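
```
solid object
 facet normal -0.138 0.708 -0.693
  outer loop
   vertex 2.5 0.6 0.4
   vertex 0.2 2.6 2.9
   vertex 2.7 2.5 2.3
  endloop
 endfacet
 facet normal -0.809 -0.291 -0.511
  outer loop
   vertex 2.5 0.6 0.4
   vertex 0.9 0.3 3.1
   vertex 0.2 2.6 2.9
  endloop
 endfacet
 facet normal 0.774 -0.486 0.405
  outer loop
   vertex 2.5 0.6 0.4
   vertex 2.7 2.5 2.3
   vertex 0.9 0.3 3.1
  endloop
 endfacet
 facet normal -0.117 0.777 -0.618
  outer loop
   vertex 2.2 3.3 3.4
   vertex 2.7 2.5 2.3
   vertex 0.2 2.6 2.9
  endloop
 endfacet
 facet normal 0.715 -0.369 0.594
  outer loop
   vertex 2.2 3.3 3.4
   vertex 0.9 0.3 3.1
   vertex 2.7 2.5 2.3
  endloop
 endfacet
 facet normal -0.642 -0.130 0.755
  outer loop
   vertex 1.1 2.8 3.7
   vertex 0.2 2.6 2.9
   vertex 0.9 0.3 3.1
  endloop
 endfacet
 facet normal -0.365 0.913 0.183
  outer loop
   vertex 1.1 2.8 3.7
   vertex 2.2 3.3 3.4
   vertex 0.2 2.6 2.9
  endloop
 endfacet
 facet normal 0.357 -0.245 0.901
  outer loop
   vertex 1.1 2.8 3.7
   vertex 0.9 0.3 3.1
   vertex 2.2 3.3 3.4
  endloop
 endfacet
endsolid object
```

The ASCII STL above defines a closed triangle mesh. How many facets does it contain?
8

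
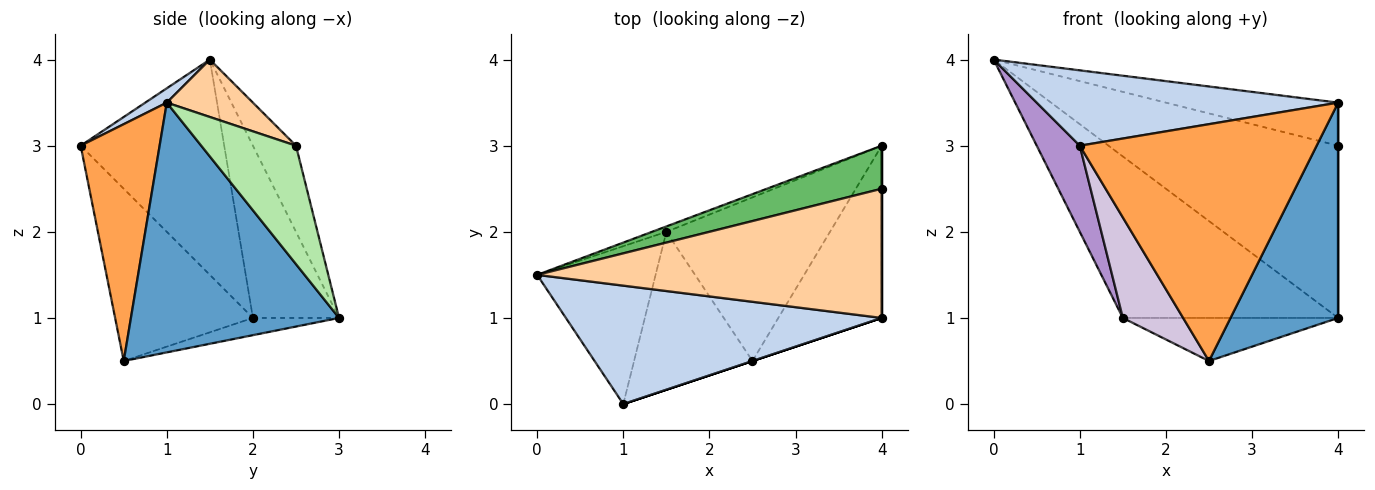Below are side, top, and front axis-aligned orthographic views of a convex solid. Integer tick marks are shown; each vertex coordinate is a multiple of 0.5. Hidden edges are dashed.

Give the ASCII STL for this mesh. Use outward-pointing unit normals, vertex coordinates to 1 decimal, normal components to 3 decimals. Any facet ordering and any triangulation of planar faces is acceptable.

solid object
 facet normal 0.834 -0.431 -0.345
  outer loop
   vertex 2.5 0.5 0.5
   vertex 4.0 3.0 1.0
   vertex 4.0 1.0 3.5
  endloop
 endfacet
 facet normal 0.038 -0.536 0.843
  outer loop
   vertex 1.0 0.0 3.0
   vertex 4.0 1.0 3.5
   vertex 0.0 1.5 4.0
  endloop
 endfacet
 facet normal 0.316 -0.949 0.000
  outer loop
   vertex 1.0 0.0 3.0
   vertex 2.5 0.5 0.5
   vertex 4.0 1.0 3.5
  endloop
 endfacet
 facet normal 0.156 0.312 0.937
  outer loop
   vertex 4.0 2.5 3.0
   vertex 0.0 1.5 4.0
   vertex 4.0 1.0 3.5
  endloop
 endfacet
 facet normal -0.179 0.954 0.239
  outer loop
   vertex 4.0 2.5 3.0
   vertex 4.0 3.0 1.0
   vertex 0.0 1.5 4.0
  endloop
 endfacet
 facet normal 1.000 0.000 0.000
  outer loop
   vertex 4.0 2.5 3.0
   vertex 4.0 1.0 3.5
   vertex 4.0 3.0 1.0
  endloop
 endfacet
 facet normal -0.371 0.928 -0.031
  outer loop
   vertex 1.5 2.0 1.0
   vertex 0.0 1.5 4.0
   vertex 4.0 3.0 1.0
  endloop
 endfacet
 facet normal -0.101 0.253 -0.962
  outer loop
   vertex 1.5 2.0 1.0
   vertex 4.0 3.0 1.0
   vertex 2.5 0.5 0.5
  endloop
 endfacet
 facet normal -0.847 -0.254 -0.466
  outer loop
   vertex 1.5 2.0 1.0
   vertex 1.0 0.0 3.0
   vertex 0.0 1.5 4.0
  endloop
 endfacet
 facet normal -0.775 -0.339 -0.533
  outer loop
   vertex 1.5 2.0 1.0
   vertex 2.5 0.5 0.5
   vertex 1.0 0.0 3.0
  endloop
 endfacet
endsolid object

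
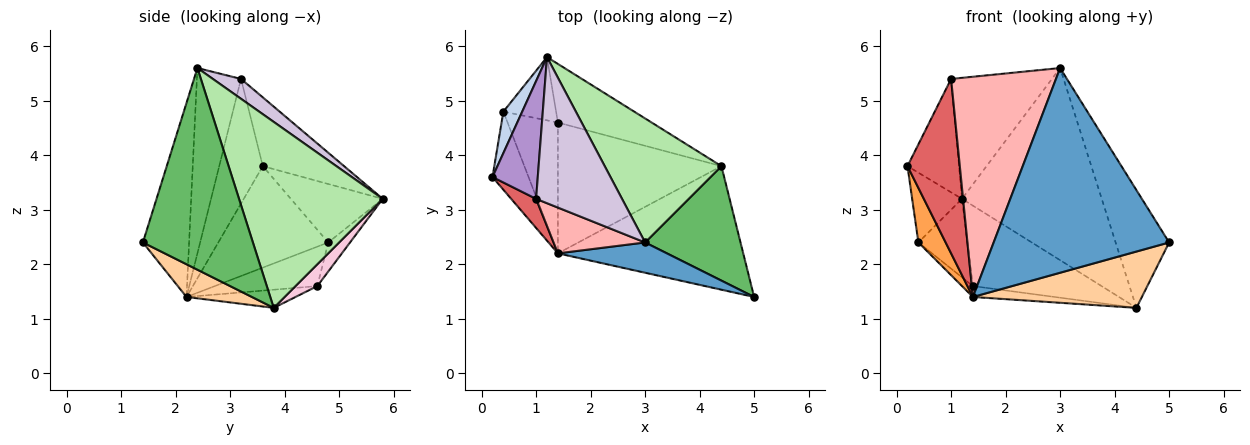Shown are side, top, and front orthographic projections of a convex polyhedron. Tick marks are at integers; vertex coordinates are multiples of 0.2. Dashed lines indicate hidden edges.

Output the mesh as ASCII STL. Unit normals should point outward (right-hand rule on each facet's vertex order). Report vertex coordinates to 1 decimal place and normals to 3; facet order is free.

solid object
 facet normal -0.252 -0.957 0.142
  outer loop
   vertex 1.4 2.2 1.4
   vertex 5.0 1.4 2.4
   vertex 3.0 2.4 5.6
  endloop
 endfacet
 facet normal -0.846 0.459 0.272
  outer loop
   vertex 0.4 4.8 2.4
   vertex 0.2 3.6 3.8
   vertex 1.2 5.8 3.2
  endloop
 endfacet
 facet normal -0.918 -0.227 -0.326
  outer loop
   vertex 0.4 4.8 2.4
   vertex 1.4 2.2 1.4
   vertex 0.2 3.6 3.8
  endloop
 endfacet
 facet normal 0.159 -0.410 -0.898
  outer loop
   vertex 4.4 3.8 1.2
   vertex 5.0 1.4 2.4
   vertex 1.4 2.2 1.4
  endloop
 endfacet
 facet normal 0.828 0.403 0.391
  outer loop
   vertex 4.4 3.8 1.2
   vertex 3.0 2.4 5.6
   vertex 5.0 1.4 2.4
  endloop
 endfacet
 facet normal 0.654 0.636 0.410
  outer loop
   vertex 4.4 3.8 1.2
   vertex 1.2 5.8 3.2
   vertex 3.0 2.4 5.6
  endloop
 endfacet
 facet normal -0.635 -0.762 0.127
  outer loop
   vertex 1.0 3.2 5.4
   vertex 0.2 3.6 3.8
   vertex 1.4 2.2 1.4
  endloop
 endfacet
 facet normal -0.381 -0.905 0.188
  outer loop
   vertex 1.0 3.2 5.4
   vertex 1.4 2.2 1.4
   vertex 3.0 2.4 5.6
  endloop
 endfacet
 facet normal -0.738 0.468 0.486
  outer loop
   vertex 1.0 3.2 5.4
   vertex 1.2 5.8 3.2
   vertex 0.2 3.6 3.8
  endloop
 endfacet
 facet normal 0.175 0.628 0.758
  outer loop
   vertex 1.0 3.2 5.4
   vertex 3.0 2.4 5.6
   vertex 1.2 5.8 3.2
  endloop
 endfacet
 facet normal -0.615 0.065 -0.786
  outer loop
   vertex 1.4 4.6 1.6
   vertex 1.4 2.2 1.4
   vertex 0.4 4.8 2.4
  endloop
 endfacet
 facet normal -0.110 0.083 -0.990
  outer loop
   vertex 1.4 4.6 1.6
   vertex 4.4 3.8 1.2
   vertex 1.4 2.2 1.4
  endloop
 endfacet
 facet normal -0.327 0.736 -0.593
  outer loop
   vertex 1.4 4.6 1.6
   vertex 0.4 4.8 2.4
   vertex 1.2 5.8 3.2
  endloop
 endfacet
 facet normal 0.136 0.801 -0.584
  outer loop
   vertex 1.4 4.6 1.6
   vertex 1.2 5.8 3.2
   vertex 4.4 3.8 1.2
  endloop
 endfacet
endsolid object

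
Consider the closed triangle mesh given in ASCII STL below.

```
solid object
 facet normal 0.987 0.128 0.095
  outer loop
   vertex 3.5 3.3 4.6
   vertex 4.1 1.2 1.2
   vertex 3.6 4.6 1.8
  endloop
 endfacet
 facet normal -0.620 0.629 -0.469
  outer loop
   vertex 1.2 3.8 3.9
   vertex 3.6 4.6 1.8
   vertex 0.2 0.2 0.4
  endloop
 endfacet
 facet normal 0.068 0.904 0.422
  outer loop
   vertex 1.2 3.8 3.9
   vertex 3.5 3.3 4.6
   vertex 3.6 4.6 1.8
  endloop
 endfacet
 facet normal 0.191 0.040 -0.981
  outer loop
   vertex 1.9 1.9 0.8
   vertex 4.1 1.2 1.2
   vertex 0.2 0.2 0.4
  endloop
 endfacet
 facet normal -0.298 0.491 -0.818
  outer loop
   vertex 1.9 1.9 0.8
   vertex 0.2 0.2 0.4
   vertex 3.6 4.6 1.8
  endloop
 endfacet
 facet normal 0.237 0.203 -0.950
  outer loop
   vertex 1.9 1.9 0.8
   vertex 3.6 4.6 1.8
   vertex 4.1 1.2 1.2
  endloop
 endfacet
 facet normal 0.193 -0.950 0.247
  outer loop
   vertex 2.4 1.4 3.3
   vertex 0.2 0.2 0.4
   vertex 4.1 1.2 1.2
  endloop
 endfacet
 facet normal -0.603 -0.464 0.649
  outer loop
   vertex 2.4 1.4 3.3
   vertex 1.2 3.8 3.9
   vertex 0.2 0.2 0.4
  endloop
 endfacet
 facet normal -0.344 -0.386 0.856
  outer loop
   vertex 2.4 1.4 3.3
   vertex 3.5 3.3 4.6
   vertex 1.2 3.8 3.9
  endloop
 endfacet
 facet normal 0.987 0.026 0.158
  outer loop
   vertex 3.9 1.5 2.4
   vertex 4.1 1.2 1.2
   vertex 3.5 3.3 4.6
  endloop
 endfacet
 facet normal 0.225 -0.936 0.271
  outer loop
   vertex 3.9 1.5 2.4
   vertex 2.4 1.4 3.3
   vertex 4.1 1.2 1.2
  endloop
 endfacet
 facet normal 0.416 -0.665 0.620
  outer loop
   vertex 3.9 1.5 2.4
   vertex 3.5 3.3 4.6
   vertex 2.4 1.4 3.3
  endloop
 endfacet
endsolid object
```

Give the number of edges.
18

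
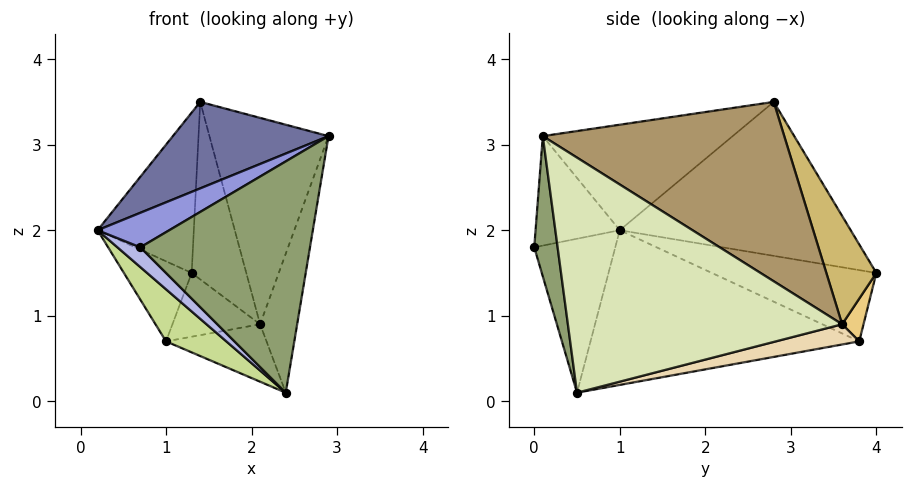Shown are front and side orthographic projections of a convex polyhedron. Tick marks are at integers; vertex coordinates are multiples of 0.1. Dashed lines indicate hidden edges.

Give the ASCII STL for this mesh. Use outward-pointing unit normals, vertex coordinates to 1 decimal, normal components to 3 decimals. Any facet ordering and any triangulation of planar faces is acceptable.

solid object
 facet normal -0.454 -0.372 0.810
  outer loop
   vertex 1.4 2.8 3.5
   vertex 0.2 1.0 2.0
   vertex 2.9 0.1 3.1
  endloop
 endfacet
 facet normal -0.890 0.371 0.267
  outer loop
   vertex 1.4 2.8 3.5
   vertex 1.3 4.0 1.5
   vertex 0.2 1.0 2.0
  endloop
 endfacet
 facet normal -0.456 -0.388 0.801
  outer loop
   vertex 0.7 0.0 1.8
   vertex 2.9 0.1 3.1
   vertex 0.2 1.0 2.0
  endloop
 endfacet
 facet normal -0.666 -0.189 -0.722
  outer loop
   vertex 0.7 0.0 1.8
   vertex 0.2 1.0 2.0
   vertex 2.4 0.5 0.1
  endloop
 endfacet
 facet normal 0.135 -0.979 -0.153
  outer loop
   vertex 0.7 0.0 1.8
   vertex 2.4 0.5 0.1
   vertex 2.9 0.1 3.1
  endloop
 endfacet
 facet normal -0.897 0.369 0.244
  outer loop
   vertex 1.0 3.8 0.7
   vertex 0.2 1.0 2.0
   vertex 1.3 4.0 1.5
  endloop
 endfacet
 facet normal -0.666 -0.149 -0.731
  outer loop
   vertex 1.0 3.8 0.7
   vertex 2.4 0.5 0.1
   vertex 0.2 1.0 2.0
  endloop
 endfacet
 facet normal 0.980 0.132 -0.146
  outer loop
   vertex 2.1 3.6 0.9
   vertex 2.9 0.1 3.1
   vertex 2.4 0.5 0.1
  endloop
 endfacet
 facet normal 0.839 0.414 0.353
  outer loop
   vertex 2.1 3.6 0.9
   vertex 1.4 2.8 3.5
   vertex 2.9 0.1 3.1
  endloop
 endfacet
 facet normal 0.625 0.683 0.378
  outer loop
   vertex 2.1 3.6 0.9
   vertex 1.3 4.0 1.5
   vertex 1.4 2.8 3.5
  endloop
 endfacet
 facet normal 0.225 0.922 -0.315
  outer loop
   vertex 2.1 3.6 0.9
   vertex 1.0 3.8 0.7
   vertex 1.3 4.0 1.5
  endloop
 endfacet
 facet normal 0.219 0.264 -0.939
  outer loop
   vertex 2.1 3.6 0.9
   vertex 2.4 0.5 0.1
   vertex 1.0 3.8 0.7
  endloop
 endfacet
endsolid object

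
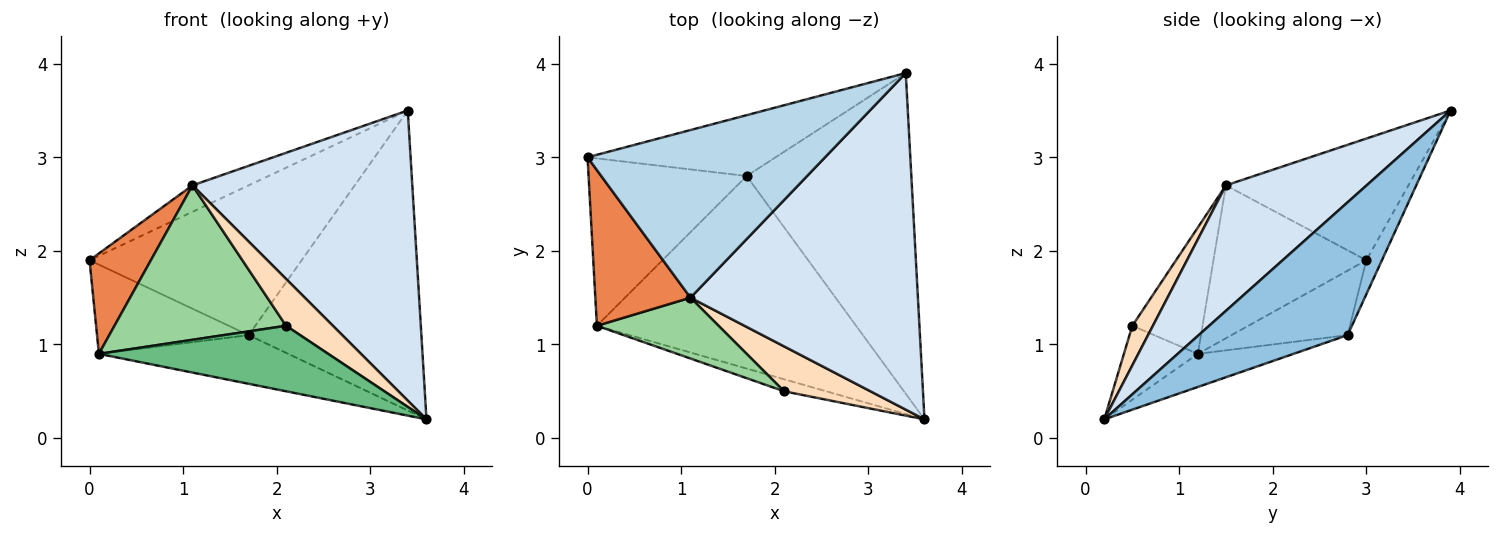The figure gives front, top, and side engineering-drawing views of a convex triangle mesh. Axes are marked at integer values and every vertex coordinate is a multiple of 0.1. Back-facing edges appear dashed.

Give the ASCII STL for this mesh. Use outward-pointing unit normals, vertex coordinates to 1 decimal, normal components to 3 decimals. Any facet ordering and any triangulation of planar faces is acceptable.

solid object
 facet normal -0.068 0.924 -0.376
  outer loop
   vertex 1.7 2.8 1.1
   vertex 0.0 3.0 1.9
   vertex 3.4 3.9 3.5
  endloop
 endfacet
 facet normal 0.507 0.589 -0.629
  outer loop
   vertex 1.7 2.8 1.1
   vertex 3.4 3.9 3.5
   vertex 3.6 0.2 0.2
  endloop
 endfacet
 facet normal -0.452 0.139 0.881
  outer loop
   vertex 1.1 1.5 2.7
   vertex 3.4 3.9 3.5
   vertex 0.0 3.0 1.9
  endloop
 endfacet
 facet normal 0.386 -0.602 0.699
  outer loop
   vertex 1.1 1.5 2.7
   vertex 3.6 0.2 0.2
   vertex 3.4 3.9 3.5
  endloop
 endfacet
 facet normal -0.804 -0.323 0.500
  outer loop
   vertex 0.1 1.2 0.9
   vertex 1.1 1.5 2.7
   vertex 0.0 3.0 1.9
  endloop
 endfacet
 facet normal -0.339 0.442 -0.830
  outer loop
   vertex 0.1 1.2 0.9
   vertex 0.0 3.0 1.9
   vertex 1.7 2.8 1.1
  endloop
 endfacet
 facet normal -0.123 0.243 -0.962
  outer loop
   vertex 0.1 1.2 0.9
   vertex 1.7 2.8 1.1
   vertex 3.6 0.2 0.2
  endloop
 endfacet
 facet normal 0.303 -0.688 0.660
  outer loop
   vertex 2.1 0.5 1.2
   vertex 3.6 0.2 0.2
   vertex 1.1 1.5 2.7
  endloop
 endfacet
 facet normal -0.302 -0.938 -0.172
  outer loop
   vertex 2.1 0.5 1.2
   vertex 0.1 1.2 0.9
   vertex 3.6 0.2 0.2
  endloop
 endfacet
 facet normal -0.356 -0.870 0.343
  outer loop
   vertex 2.1 0.5 1.2
   vertex 1.1 1.5 2.7
   vertex 0.1 1.2 0.9
  endloop
 endfacet
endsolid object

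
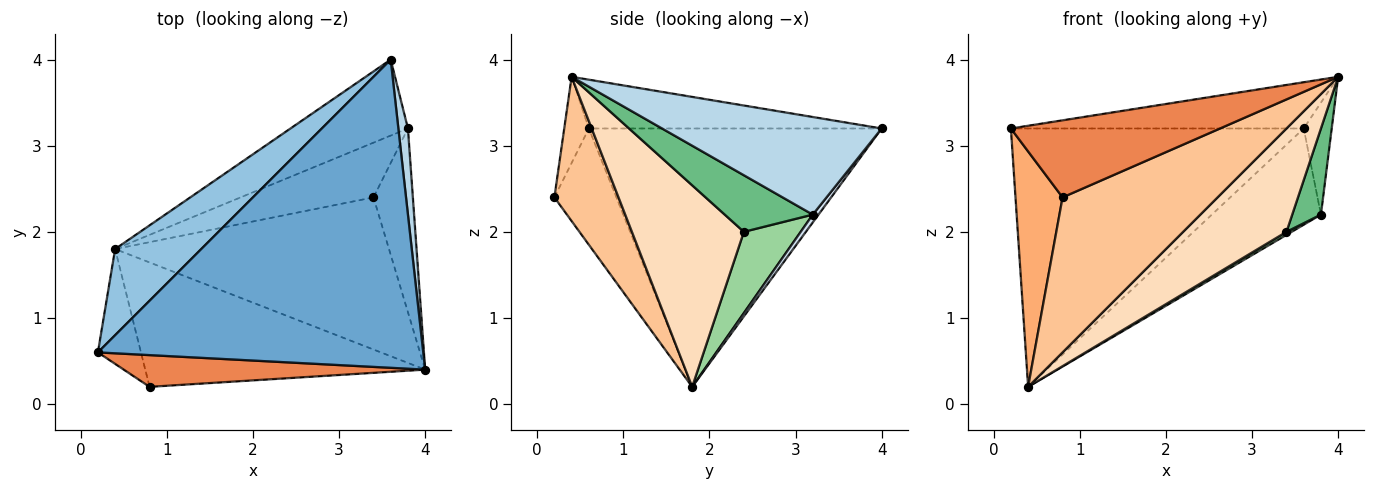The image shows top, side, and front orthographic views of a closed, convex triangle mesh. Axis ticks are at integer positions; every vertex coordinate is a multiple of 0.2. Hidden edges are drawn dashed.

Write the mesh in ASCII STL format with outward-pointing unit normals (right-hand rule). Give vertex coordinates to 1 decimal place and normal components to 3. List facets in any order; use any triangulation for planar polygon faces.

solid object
 facet normal -0.147 0.147 0.978
  outer loop
   vertex 3.6 4.0 3.2
   vertex 0.2 0.6 3.2
   vertex 4.0 0.4 3.8
  endloop
 endfacet
 facet normal -0.688 0.688 0.229
  outer loop
   vertex 0.4 1.8 0.2
   vertex 0.2 0.6 3.2
   vertex 3.6 4.0 3.2
  endloop
 endfacet
 facet normal 0.987 0.126 0.097
  outer loop
   vertex 3.8 3.2 2.2
   vertex 3.6 4.0 3.2
   vertex 4.0 0.4 3.8
  endloop
 endfacet
 facet normal 0.041 0.784 -0.619
  outer loop
   vertex 3.8 3.2 2.2
   vertex 0.4 1.8 0.2
   vertex 3.6 4.0 3.2
  endloop
 endfacet
 facet normal -0.108 -0.919 0.379
  outer loop
   vertex 0.8 0.2 2.4
   vertex 4.0 0.4 3.8
   vertex 0.2 0.6 3.2
  endloop
 endfacet
 facet normal -0.764 -0.580 -0.283
  outer loop
   vertex 0.8 0.2 2.4
   vertex 0.2 0.6 3.2
   vertex 0.4 1.8 0.2
  endloop
 endfacet
 facet normal 0.307 -0.742 -0.596
  outer loop
   vertex 0.8 0.2 2.4
   vertex 0.4 1.8 0.2
   vertex 4.0 0.4 3.8
  endloop
 endfacet
 facet normal 0.520 -0.480 -0.707
  outer loop
   vertex 3.4 2.4 2.0
   vertex 4.0 0.4 3.8
   vertex 0.4 1.8 0.2
  endloop
 endfacet
 facet normal 0.793 -0.259 -0.552
  outer loop
   vertex 3.4 2.4 2.0
   vertex 3.8 3.2 2.2
   vertex 4.0 0.4 3.8
  endloop
 endfacet
 facet normal 0.521 -0.047 -0.852
  outer loop
   vertex 3.4 2.4 2.0
   vertex 0.4 1.8 0.2
   vertex 3.8 3.2 2.2
  endloop
 endfacet
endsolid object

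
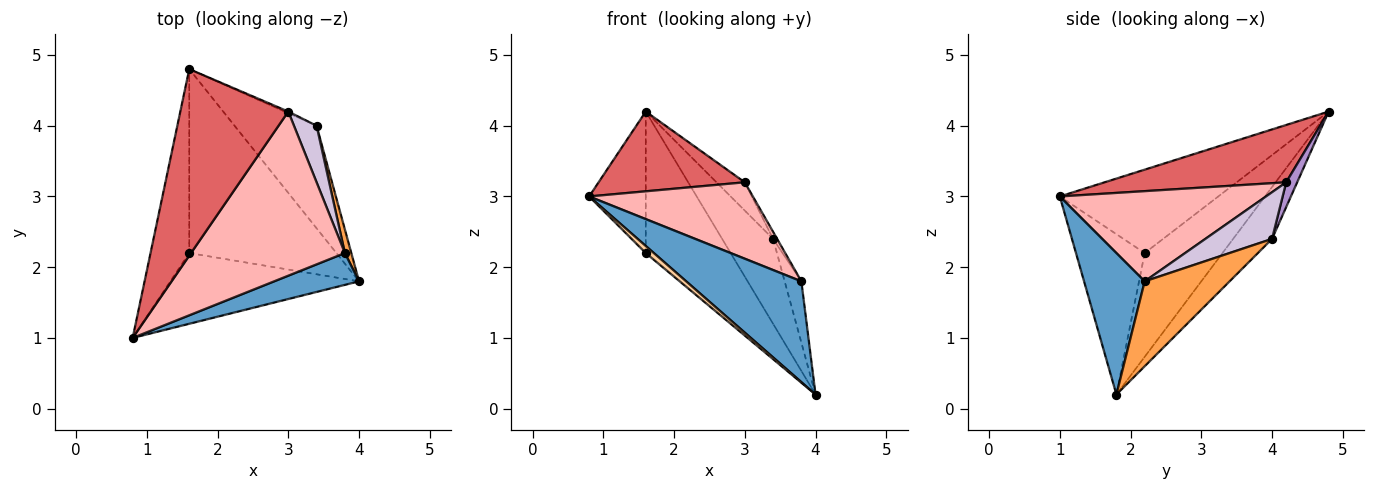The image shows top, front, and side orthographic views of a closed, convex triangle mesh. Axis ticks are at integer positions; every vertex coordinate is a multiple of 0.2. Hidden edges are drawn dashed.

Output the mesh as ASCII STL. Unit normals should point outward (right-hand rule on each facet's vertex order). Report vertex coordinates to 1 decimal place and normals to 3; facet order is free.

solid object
 facet normal 0.449 -0.852 0.269
  outer loop
   vertex 3.8 2.2 1.8
   vertex 0.8 1.0 3.0
   vertex 4.0 1.8 0.2
  endloop
 endfacet
 facet normal -0.438 0.573 -0.693
  outer loop
   vertex 3.4 4.0 2.4
   vertex 4.0 1.8 0.2
   vertex 1.6 4.8 4.2
  endloop
 endfacet
 facet normal 0.978 0.193 0.074
  outer loop
   vertex 3.4 4.0 2.4
   vertex 3.8 2.2 1.8
   vertex 4.0 1.8 0.2
  endloop
 endfacet
 facet normal -0.646 -0.076 -0.760
  outer loop
   vertex 1.6 2.2 2.2
   vertex 4.0 1.8 0.2
   vertex 0.8 1.0 3.0
  endloop
 endfacet
 facet normal -0.863 0.308 -0.401
  outer loop
   vertex 1.6 2.2 2.2
   vertex 0.8 1.0 3.0
   vertex 1.6 4.8 4.2
  endloop
 endfacet
 facet normal -0.488 0.532 -0.692
  outer loop
   vertex 1.6 2.2 2.2
   vertex 1.6 4.8 4.2
   vertex 4.0 1.8 0.2
  endloop
 endfacet
 facet normal 0.439 -0.353 0.826
  outer loop
   vertex 3.0 4.2 3.2
   vertex 1.6 4.8 4.2
   vertex 0.8 1.0 3.0
  endloop
 endfacet
 facet normal 0.469 -0.373 0.801
  outer loop
   vertex 3.0 4.2 3.2
   vertex 0.8 1.0 3.0
   vertex 3.8 2.2 1.8
  endloop
 endfacet
 facet normal 0.362 0.931 -0.052
  outer loop
   vertex 3.0 4.2 3.2
   vertex 3.4 4.0 2.4
   vertex 1.6 4.8 4.2
  endloop
 endfacet
 facet normal 0.898 0.054 0.436
  outer loop
   vertex 3.0 4.2 3.2
   vertex 3.8 2.2 1.8
   vertex 3.4 4.0 2.4
  endloop
 endfacet
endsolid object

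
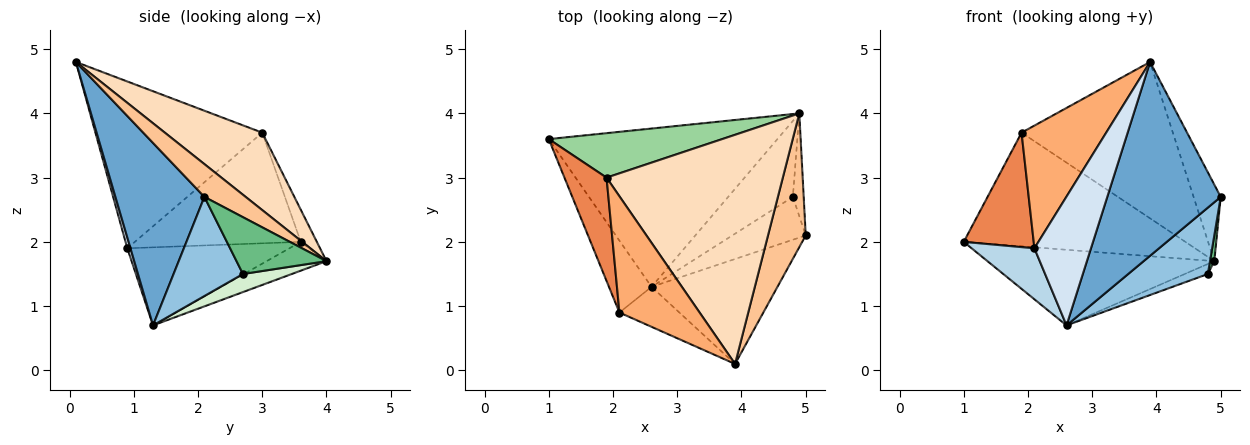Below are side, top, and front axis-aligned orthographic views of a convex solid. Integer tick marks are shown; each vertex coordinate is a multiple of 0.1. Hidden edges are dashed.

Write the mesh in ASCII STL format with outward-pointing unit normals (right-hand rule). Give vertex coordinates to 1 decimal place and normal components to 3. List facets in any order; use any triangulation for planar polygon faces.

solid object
 facet normal 0.568 -0.724 -0.392
  outer loop
   vertex 2.6 1.3 0.7
   vertex 5.0 2.1 2.7
   vertex 3.9 0.1 4.8
  endloop
 endfacet
 facet normal 0.591 -0.678 -0.437
  outer loop
   vertex 4.8 2.7 1.5
   vertex 5.0 2.1 2.7
   vertex 2.6 1.3 0.7
  endloop
 endfacet
 facet normal -0.831 -0.322 -0.454
  outer loop
   vertex 2.1 0.9 1.9
   vertex 1.0 3.6 2.0
   vertex 2.6 1.3 0.7
  endloop
 endfacet
 facet normal 0.053 -0.954 -0.296
  outer loop
   vertex 2.1 0.9 1.9
   vertex 2.6 1.3 0.7
   vertex 3.9 0.1 4.8
  endloop
 endfacet
 facet normal -0.870 -0.367 0.331
  outer loop
   vertex 2.1 0.9 1.9
   vertex 1.9 3.0 3.7
   vertex 1.0 3.6 2.0
  endloop
 endfacet
 facet normal -0.820 -0.416 0.394
  outer loop
   vertex 2.1 0.9 1.9
   vertex 3.9 0.1 4.8
   vertex 1.9 3.0 3.7
  endloop
 endfacet
 facet normal 0.602 0.396 0.693
  outer loop
   vertex 4.9 4.0 1.7
   vertex 3.9 0.1 4.8
   vertex 5.0 2.1 2.7
  endloop
 endfacet
 facet normal 0.341 0.530 0.777
  outer loop
   vertex 4.9 4.0 1.7
   vertex 1.9 3.0 3.7
   vertex 3.9 0.1 4.8
  endloop
 endfacet
 facet normal 0.981 -0.047 -0.187
  outer loop
   vertex 4.9 4.0 1.7
   vertex 5.0 2.1 2.7
   vertex 4.8 2.7 1.5
  endloop
 endfacet
 facet normal -0.067 0.929 0.364
  outer loop
   vertex 4.9 4.0 1.7
   vertex 1.0 3.6 2.0
   vertex 1.9 3.0 3.7
  endloop
 endfacet
 facet normal -0.113 0.428 -0.897
  outer loop
   vertex 4.9 4.0 1.7
   vertex 2.6 1.3 0.7
   vertex 1.0 3.6 2.0
  endloop
 endfacet
 facet normal 0.267 0.126 -0.955
  outer loop
   vertex 4.9 4.0 1.7
   vertex 4.8 2.7 1.5
   vertex 2.6 1.3 0.7
  endloop
 endfacet
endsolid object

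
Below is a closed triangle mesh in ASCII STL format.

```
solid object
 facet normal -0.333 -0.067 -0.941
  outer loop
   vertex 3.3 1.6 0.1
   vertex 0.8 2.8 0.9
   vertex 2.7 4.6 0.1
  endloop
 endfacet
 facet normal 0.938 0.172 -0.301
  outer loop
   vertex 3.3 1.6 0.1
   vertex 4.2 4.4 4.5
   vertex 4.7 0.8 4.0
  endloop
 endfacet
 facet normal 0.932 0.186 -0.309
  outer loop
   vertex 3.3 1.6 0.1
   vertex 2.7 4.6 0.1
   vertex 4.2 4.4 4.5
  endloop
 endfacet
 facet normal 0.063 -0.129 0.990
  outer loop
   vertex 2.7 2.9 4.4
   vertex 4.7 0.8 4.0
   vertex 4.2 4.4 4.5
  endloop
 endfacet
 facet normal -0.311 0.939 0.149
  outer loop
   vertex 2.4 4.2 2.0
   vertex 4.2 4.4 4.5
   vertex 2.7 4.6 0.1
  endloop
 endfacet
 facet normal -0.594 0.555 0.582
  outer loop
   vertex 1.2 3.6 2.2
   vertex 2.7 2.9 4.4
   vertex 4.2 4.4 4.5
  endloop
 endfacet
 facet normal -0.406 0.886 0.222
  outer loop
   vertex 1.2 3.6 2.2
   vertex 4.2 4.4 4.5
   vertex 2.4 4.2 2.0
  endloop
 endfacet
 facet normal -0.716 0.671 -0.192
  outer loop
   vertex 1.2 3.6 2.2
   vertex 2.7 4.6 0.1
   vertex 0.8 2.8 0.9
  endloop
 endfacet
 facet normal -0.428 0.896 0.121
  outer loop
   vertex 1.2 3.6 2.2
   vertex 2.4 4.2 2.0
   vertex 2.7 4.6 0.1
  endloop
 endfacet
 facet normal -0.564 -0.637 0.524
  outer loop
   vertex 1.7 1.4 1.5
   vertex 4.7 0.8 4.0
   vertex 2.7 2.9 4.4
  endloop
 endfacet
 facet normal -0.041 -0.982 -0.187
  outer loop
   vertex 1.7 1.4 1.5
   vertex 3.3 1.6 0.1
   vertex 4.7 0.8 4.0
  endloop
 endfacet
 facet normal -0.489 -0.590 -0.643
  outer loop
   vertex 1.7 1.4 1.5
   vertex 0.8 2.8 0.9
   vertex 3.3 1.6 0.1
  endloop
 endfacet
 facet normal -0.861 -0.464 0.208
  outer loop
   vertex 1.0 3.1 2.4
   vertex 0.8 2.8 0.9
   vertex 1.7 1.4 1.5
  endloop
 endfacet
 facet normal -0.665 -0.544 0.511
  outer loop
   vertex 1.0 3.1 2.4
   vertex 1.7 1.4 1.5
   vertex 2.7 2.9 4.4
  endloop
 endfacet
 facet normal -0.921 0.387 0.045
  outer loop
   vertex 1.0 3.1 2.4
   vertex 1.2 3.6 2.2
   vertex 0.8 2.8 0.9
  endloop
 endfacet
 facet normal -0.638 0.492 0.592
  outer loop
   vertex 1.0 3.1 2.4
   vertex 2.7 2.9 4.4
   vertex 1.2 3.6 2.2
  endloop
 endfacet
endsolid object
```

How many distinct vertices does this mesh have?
10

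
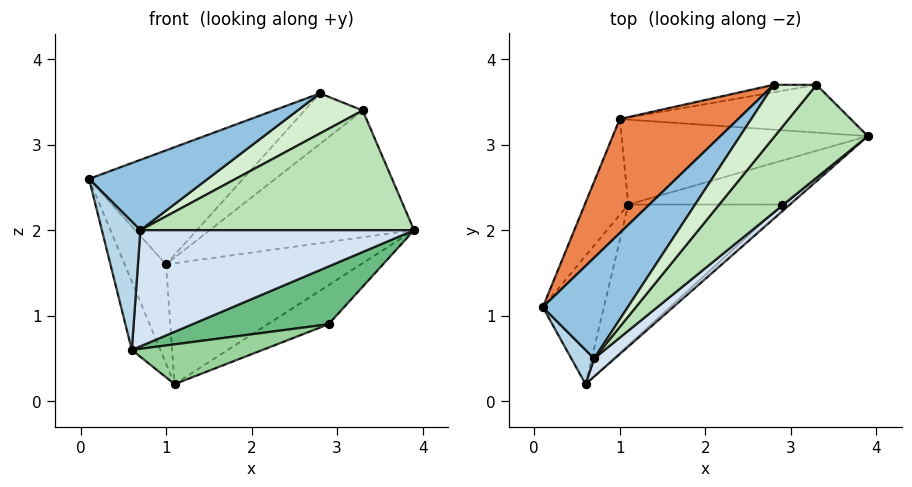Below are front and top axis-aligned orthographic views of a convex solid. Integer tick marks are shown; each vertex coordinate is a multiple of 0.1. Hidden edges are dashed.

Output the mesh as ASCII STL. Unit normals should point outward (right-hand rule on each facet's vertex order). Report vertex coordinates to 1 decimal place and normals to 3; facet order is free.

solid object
 facet normal -0.937 0.164 -0.308
  outer loop
   vertex 0.6 0.2 0.6
   vertex 0.1 1.1 2.6
   vertex 1.1 2.3 0.2
  endloop
 endfacet
 facet normal 0.240 -0.556 0.796
  outer loop
   vertex 0.7 0.5 2.0
   vertex 2.8 3.7 3.6
   vertex 0.1 1.1 2.6
  endloop
 endfacet
 facet normal -0.578 -0.788 0.210
  outer loop
   vertex 0.7 0.5 2.0
   vertex 0.1 1.1 2.6
   vertex 0.6 0.2 0.6
  endloop
 endfacet
 facet normal 0.626 -0.770 0.120
  outer loop
   vertex 0.7 0.5 2.0
   vertex 0.6 0.2 0.6
   vertex 3.9 3.1 2.0
  endloop
 endfacet
 facet normal -0.686 0.514 0.514
  outer loop
   vertex 1.0 3.3 1.6
   vertex 0.1 1.1 2.6
   vertex 2.8 3.7 3.6
  endloop
 endfacet
 facet normal -0.930 0.264 -0.255
  outer loop
   vertex 1.0 3.3 1.6
   vertex 1.1 2.3 0.2
   vertex 0.1 1.1 2.6
  endloop
 endfacet
 facet normal 0.134 0.811 -0.570
  outer loop
   vertex 1.0 3.3 1.6
   vertex 3.9 3.1 2.0
   vertex 1.1 2.3 0.2
  endloop
 endfacet
 facet normal 0.279 0.638 -0.718
  outer loop
   vertex 2.9 2.3 0.9
   vertex 1.1 2.3 0.2
   vertex 3.9 3.1 2.0
  endloop
 endfacet
 facet normal 0.678 -0.730 -0.085
  outer loop
   vertex 2.9 2.3 0.9
   vertex 3.9 3.1 2.0
   vertex 0.6 0.2 0.6
  endloop
 endfacet
 facet normal 0.350 -0.255 -0.901
  outer loop
   vertex 2.9 2.3 0.9
   vertex 0.6 0.2 0.6
   vertex 1.1 2.3 0.2
  endloop
 endfacet
 facet normal 0.540 -0.665 0.516
  outer loop
   vertex 3.3 3.7 3.4
   vertex 0.7 0.5 2.0
   vertex 3.9 3.1 2.0
  endloop
 endfacet
 facet normal 0.303 -0.578 0.758
  outer loop
   vertex 3.3 3.7 3.4
   vertex 2.8 3.7 3.6
   vertex 0.7 0.5 2.0
  endloop
 endfacet
 facet normal 0.112 0.930 -0.350
  outer loop
   vertex 3.3 3.7 3.4
   vertex 3.9 3.1 2.0
   vertex 1.0 3.3 1.6
  endloop
 endfacet
 facet normal -0.058 0.988 -0.145
  outer loop
   vertex 3.3 3.7 3.4
   vertex 1.0 3.3 1.6
   vertex 2.8 3.7 3.6
  endloop
 endfacet
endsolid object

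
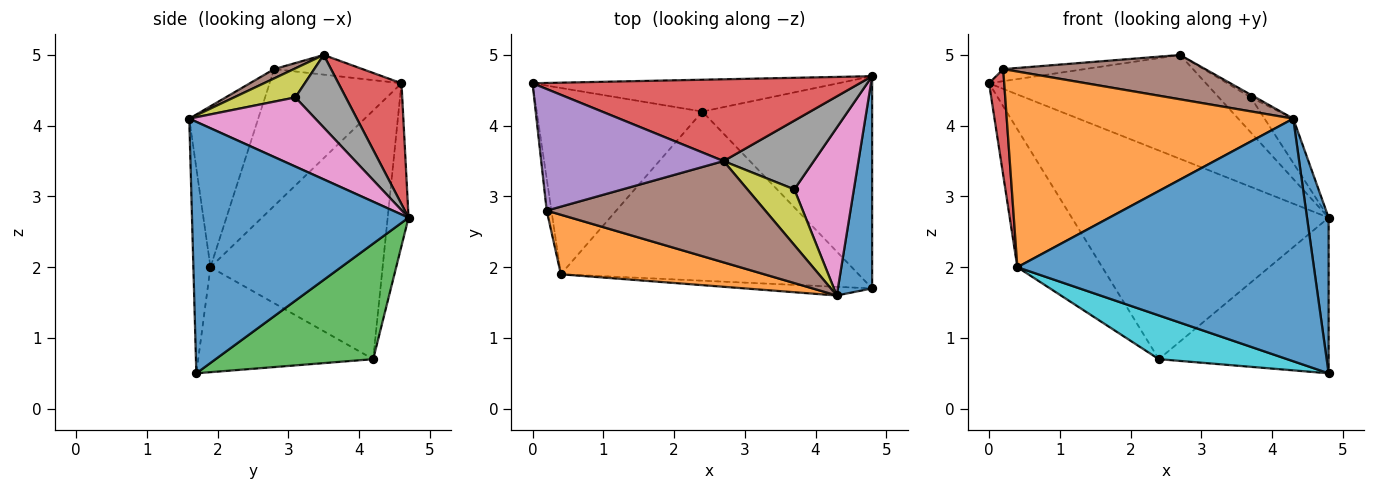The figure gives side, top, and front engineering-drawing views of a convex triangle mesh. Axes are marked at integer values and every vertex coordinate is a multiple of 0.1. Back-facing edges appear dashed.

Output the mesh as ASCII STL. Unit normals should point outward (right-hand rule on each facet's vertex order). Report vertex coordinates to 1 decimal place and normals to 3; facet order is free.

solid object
 facet normal 0.986 -0.098 0.134
  outer loop
   vertex 4.8 1.7 0.5
   vertex 4.8 4.7 2.7
   vertex 4.3 1.6 4.1
  endloop
 endfacet
 facet normal -0.080 0.985 -0.150
  outer loop
   vertex 2.4 4.2 0.7
   vertex 0.0 4.6 4.6
   vertex 4.8 4.7 2.7
  endloop
 endfacet
 facet normal 0.481 0.518 -0.707
  outer loop
   vertex 2.4 4.2 0.7
   vertex 4.8 4.7 2.7
   vertex 4.8 1.7 0.5
  endloop
 endfacet
 facet normal 0.223 0.766 0.603
  outer loop
   vertex 2.7 3.5 5.0
   vertex 4.8 4.7 2.7
   vertex 0.0 4.6 4.6
  endloop
 endfacet
 facet normal -0.107 0.098 0.989
  outer loop
   vertex 0.2 2.8 4.8
   vertex 2.7 3.5 5.0
   vertex 0.0 4.6 4.6
  endloop
 endfacet
 facet normal 0.039 -0.401 0.915
  outer loop
   vertex 0.2 2.8 4.8
   vertex 4.3 1.6 4.1
   vertex 2.7 3.5 5.0
  endloop
 endfacet
 facet normal 0.747 0.170 0.643
  outer loop
   vertex 3.7 3.1 4.4
   vertex 4.3 1.6 4.1
   vertex 4.8 4.7 2.7
  endloop
 endfacet
 facet normal 0.582 0.369 0.724
  outer loop
   vertex 3.7 3.1 4.4
   vertex 4.8 4.7 2.7
   vertex 2.7 3.5 5.0
  endloop
 endfacet
 facet normal 0.526 0.040 0.850
  outer loop
   vertex 3.7 3.1 4.4
   vertex 2.7 3.5 5.0
   vertex 4.3 1.6 4.1
  endloop
 endfacet
 facet normal -0.323 -0.237 -0.916
  outer loop
   vertex 0.4 1.9 2.0
   vertex 2.4 4.2 0.7
   vertex 4.8 1.7 0.5
  endloop
 endfacet
 facet normal -0.058 -0.998 -0.036
  outer loop
   vertex 0.4 1.9 2.0
   vertex 4.8 1.7 0.5
   vertex 4.3 1.6 4.1
  endloop
 endfacet
 facet normal -0.224 -0.932 0.284
  outer loop
   vertex 0.4 1.9 2.0
   vertex 4.3 1.6 4.1
   vertex 0.2 2.8 4.8
  endloop
 endfacet
 facet normal -0.770 0.380 -0.513
  outer loop
   vertex 0.4 1.9 2.0
   vertex 0.0 4.6 4.6
   vertex 2.4 4.2 0.7
  endloop
 endfacet
 facet normal -0.993 -0.114 -0.034
  outer loop
   vertex 0.4 1.9 2.0
   vertex 0.2 2.8 4.8
   vertex 0.0 4.6 4.6
  endloop
 endfacet
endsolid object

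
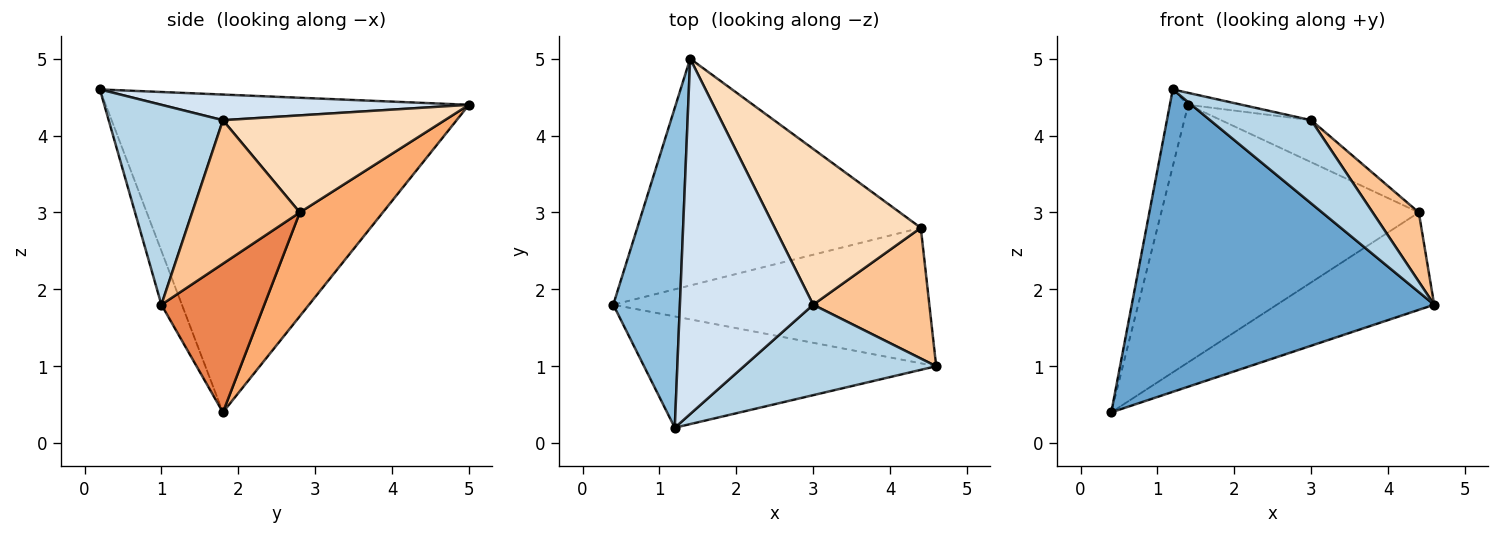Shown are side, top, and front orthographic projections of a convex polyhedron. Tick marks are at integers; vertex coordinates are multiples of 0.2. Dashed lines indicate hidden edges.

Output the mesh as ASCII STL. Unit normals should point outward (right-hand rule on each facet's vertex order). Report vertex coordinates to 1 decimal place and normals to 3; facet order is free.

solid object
 facet normal -0.063 -0.937 -0.345
  outer loop
   vertex 1.2 0.2 4.6
   vertex 0.4 1.8 0.4
   vertex 4.6 1.0 1.8
  endloop
 endfacet
 facet normal -0.978 0.049 0.205
  outer loop
   vertex 1.2 0.2 4.6
   vertex 1.4 5.0 4.4
   vertex 0.4 1.8 0.4
  endloop
 endfacet
 facet normal 0.608 -0.538 0.584
  outer loop
   vertex 3.0 1.8 4.2
   vertex 1.2 0.2 4.6
   vertex 4.6 1.0 1.8
  endloop
 endfacet
 facet normal 0.189 0.033 0.981
  outer loop
   vertex 3.0 1.8 4.2
   vertex 1.4 5.0 4.4
   vertex 1.2 0.2 4.6
  endloop
 endfacet
 facet normal 0.357 0.545 -0.759
  outer loop
   vertex 4.4 2.8 3.0
   vertex 4.6 1.0 1.8
   vertex 0.4 1.8 0.4
  endloop
 endfacet
 facet normal 0.235 0.729 -0.642
  outer loop
   vertex 4.4 2.8 3.0
   vertex 0.4 1.8 0.4
   vertex 1.4 5.0 4.4
  endloop
 endfacet
 facet normal 0.737 -0.316 0.597
  outer loop
   vertex 4.4 2.8 3.0
   vertex 3.0 1.8 4.2
   vertex 4.6 1.0 1.8
  endloop
 endfacet
 facet normal 0.540 0.219 0.813
  outer loop
   vertex 4.4 2.8 3.0
   vertex 1.4 5.0 4.4
   vertex 3.0 1.8 4.2
  endloop
 endfacet
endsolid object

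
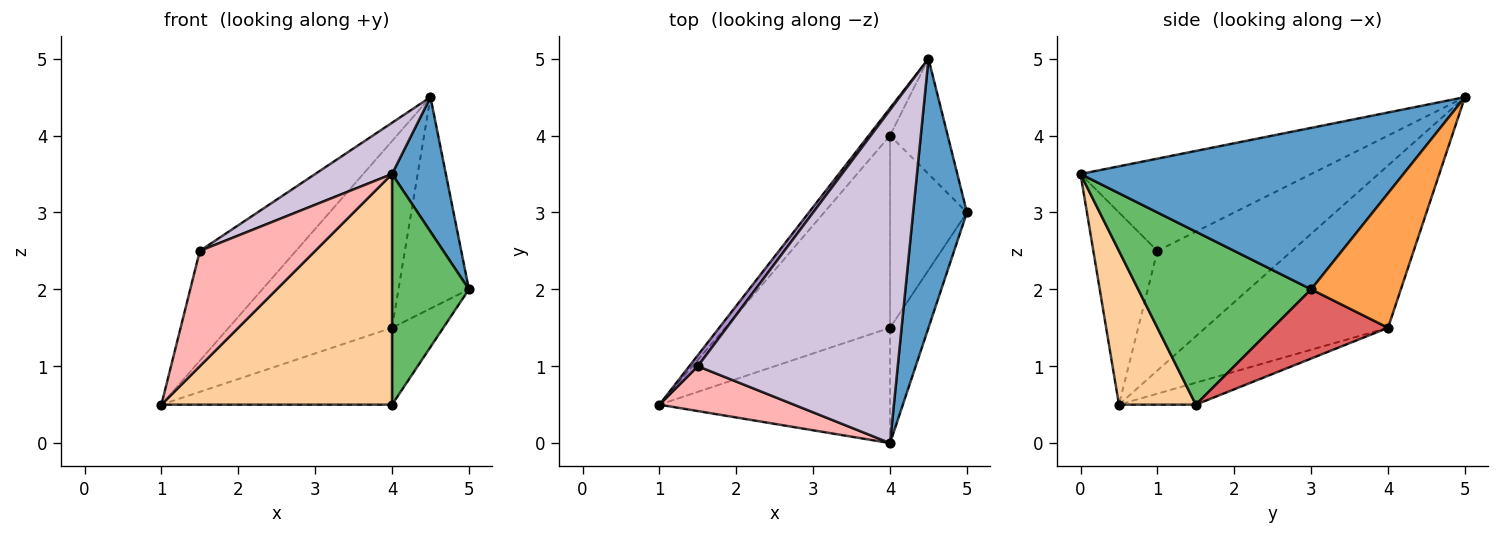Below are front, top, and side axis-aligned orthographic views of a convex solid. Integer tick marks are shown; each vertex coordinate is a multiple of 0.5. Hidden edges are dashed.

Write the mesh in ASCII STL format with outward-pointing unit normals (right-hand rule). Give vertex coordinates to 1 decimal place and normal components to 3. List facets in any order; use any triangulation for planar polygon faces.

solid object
 facet normal 0.937 -0.156 0.312
  outer loop
   vertex 4.5 5.0 4.5
   vertex 4.0 0.0 3.5
   vertex 5.0 3.0 2.0
  endloop
 endfacet
 facet normal -0.742 0.664 -0.098
  outer loop
   vertex 4.0 4.0 1.5
   vertex 1.0 0.5 0.5
   vertex 4.5 5.0 4.5
  endloop
 endfacet
 facet normal 0.745 0.585 -0.319
  outer loop
   vertex 4.0 4.0 1.5
   vertex 4.5 5.0 4.5
   vertex 5.0 3.0 2.0
  endloop
 endfacet
 facet normal 0.286 -0.857 -0.429
  outer loop
   vertex 4.0 1.5 0.5
   vertex 4.0 0.0 3.5
   vertex 1.0 0.5 0.5
  endloop
 endfacet
 facet normal 0.896 -0.398 -0.199
  outer loop
   vertex 4.0 1.5 0.5
   vertex 5.0 3.0 2.0
   vertex 4.0 0.0 3.5
  endloop
 endfacet
 facet normal -0.123 0.369 -0.921
  outer loop
   vertex 4.0 1.5 0.5
   vertex 1.0 0.5 0.5
   vertex 4.0 4.0 1.5
  endloop
 endfacet
 facet normal 0.641 0.285 -0.712
  outer loop
   vertex 4.0 1.5 0.5
   vertex 4.0 4.0 1.5
   vertex 5.0 3.0 2.0
  endloop
 endfacet
 facet normal -0.460 -0.828 0.322
  outer loop
   vertex 1.5 1.0 2.5
   vertex 1.0 0.5 0.5
   vertex 4.0 0.0 3.5
  endloop
 endfacet
 facet normal -0.812 0.580 0.058
  outer loop
   vertex 1.5 1.0 2.5
   vertex 4.5 5.0 4.5
   vertex 1.0 0.5 0.5
  endloop
 endfacet
 facet normal -0.415 -0.138 0.899
  outer loop
   vertex 1.5 1.0 2.5
   vertex 4.0 0.0 3.5
   vertex 4.5 5.0 4.5
  endloop
 endfacet
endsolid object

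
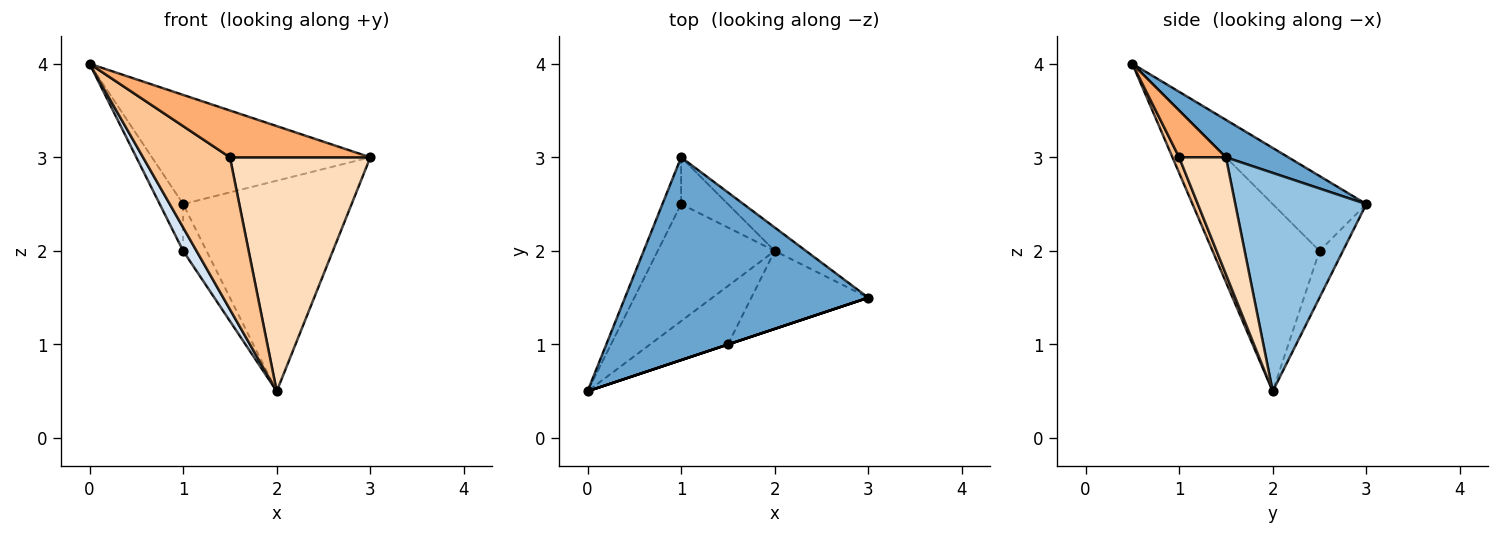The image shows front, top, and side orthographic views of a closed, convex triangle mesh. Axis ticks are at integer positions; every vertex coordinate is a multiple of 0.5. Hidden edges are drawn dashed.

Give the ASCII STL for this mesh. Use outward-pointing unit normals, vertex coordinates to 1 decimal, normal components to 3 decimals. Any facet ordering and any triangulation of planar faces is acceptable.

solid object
 facet normal 0.134 0.470 0.873
  outer loop
   vertex 1.0 3.0 2.5
   vertex 0.0 0.5 4.0
   vertex 3.0 1.5 3.0
  endloop
 endfacet
 facet normal 0.612 0.786 -0.087
  outer loop
   vertex 2.0 2.0 0.5
   vertex 1.0 3.0 2.5
   vertex 3.0 1.5 3.0
  endloop
 endfacet
 facet normal -0.943 0.236 -0.236
  outer loop
   vertex 1.0 2.5 2.0
   vertex 0.0 0.5 4.0
   vertex 1.0 3.0 2.5
  endloop
 endfacet
 facet normal -0.843 -0.105 -0.527
  outer loop
   vertex 1.0 2.5 2.0
   vertex 2.0 2.0 0.5
   vertex 0.0 0.5 4.0
  endloop
 endfacet
 facet normal -0.577 0.577 -0.577
  outer loop
   vertex 1.0 2.5 2.0
   vertex 1.0 3.0 2.5
   vertex 2.0 2.0 0.5
  endloop
 endfacet
 facet normal 0.316 -0.949 0.000
  outer loop
   vertex 1.5 1.0 3.0
   vertex 3.0 1.5 3.0
   vertex 0.0 0.5 4.0
  endloop
 endfacet
 facet normal 0.072 -0.931 -0.358
  outer loop
   vertex 1.5 1.0 3.0
   vertex 0.0 0.5 4.0
   vertex 2.0 2.0 0.5
  endloop
 endfacet
 facet normal 0.302 -0.905 -0.302
  outer loop
   vertex 1.5 1.0 3.0
   vertex 2.0 2.0 0.5
   vertex 3.0 1.5 3.0
  endloop
 endfacet
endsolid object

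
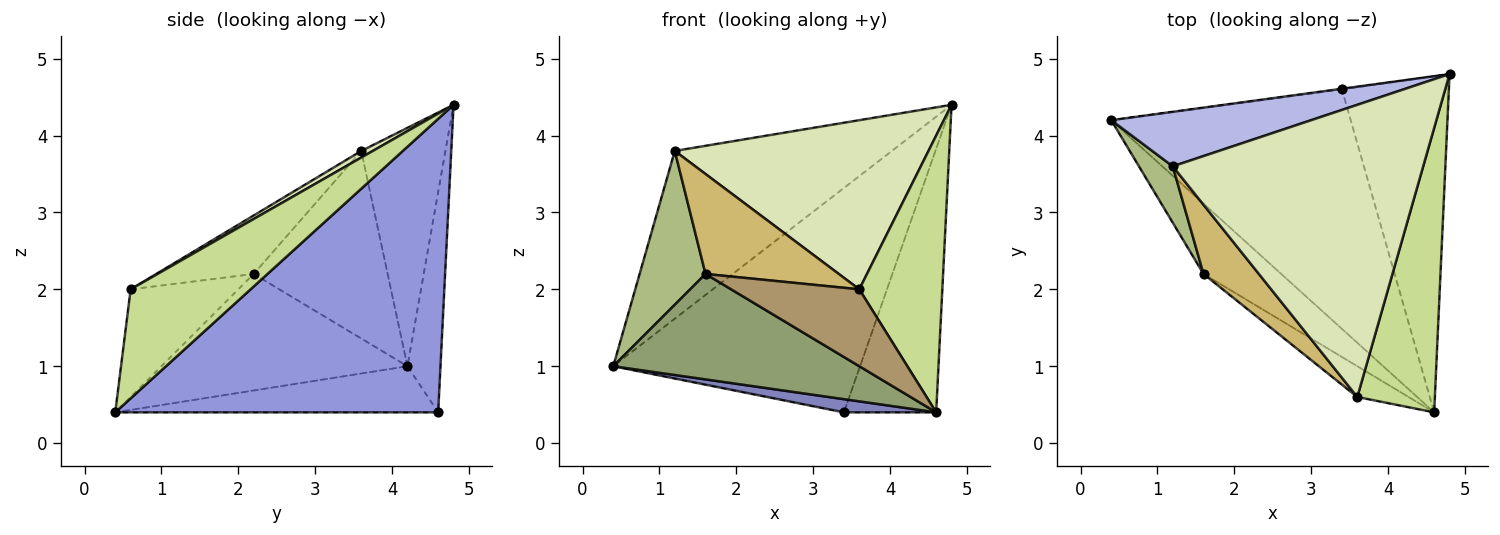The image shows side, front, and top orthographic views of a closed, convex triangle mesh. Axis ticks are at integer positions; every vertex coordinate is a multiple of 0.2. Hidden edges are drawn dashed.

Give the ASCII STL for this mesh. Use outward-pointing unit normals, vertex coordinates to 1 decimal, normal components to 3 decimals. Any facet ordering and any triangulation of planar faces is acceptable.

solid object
 facet normal -0.133 0.991 -0.003
  outer loop
   vertex 3.4 4.6 0.4
   vertex 0.4 4.2 1.0
   vertex 4.8 4.8 4.4
  endloop
 endfacet
 facet normal -0.189 -0.054 -0.981
  outer loop
   vertex 3.4 4.6 0.4
   vertex 4.6 0.4 0.4
   vertex 0.4 4.2 1.0
  endloop
 endfacet
 facet normal 0.907 0.259 -0.331
  outer loop
   vertex 3.4 4.6 0.4
   vertex 4.8 4.8 4.4
   vertex 4.6 0.4 0.4
  endloop
 endfacet
 facet normal -0.346 0.892 0.290
  outer loop
   vertex 1.2 3.6 3.8
   vertex 4.8 4.8 4.4
   vertex 0.4 4.2 1.0
  endloop
 endfacet
 facet normal -0.640 -0.640 -0.426
  outer loop
   vertex 1.6 2.2 2.2
   vertex 0.4 4.2 1.0
   vertex 4.6 0.4 0.4
  endloop
 endfacet
 facet normal -0.886 -0.436 0.160
  outer loop
   vertex 1.6 2.2 2.2
   vertex 1.2 3.6 3.8
   vertex 0.4 4.2 1.0
  endloop
 endfacet
 facet normal 0.710 -0.491 0.505
  outer loop
   vertex 3.6 0.6 2.0
   vertex 4.6 0.4 0.4
   vertex 4.8 4.8 4.4
  endloop
 endfacet
 facet normal 0.023 -0.501 0.865
  outer loop
   vertex 3.6 0.6 2.0
   vertex 4.8 4.8 4.4
   vertex 1.2 3.6 3.8
  endloop
 endfacet
 facet normal -0.615 -0.732 -0.293
  outer loop
   vertex 3.6 0.6 2.0
   vertex 1.6 2.2 2.2
   vertex 4.6 0.4 0.4
  endloop
 endfacet
 facet normal -0.515 -0.705 0.488
  outer loop
   vertex 3.6 0.6 2.0
   vertex 1.2 3.6 3.8
   vertex 1.6 2.2 2.2
  endloop
 endfacet
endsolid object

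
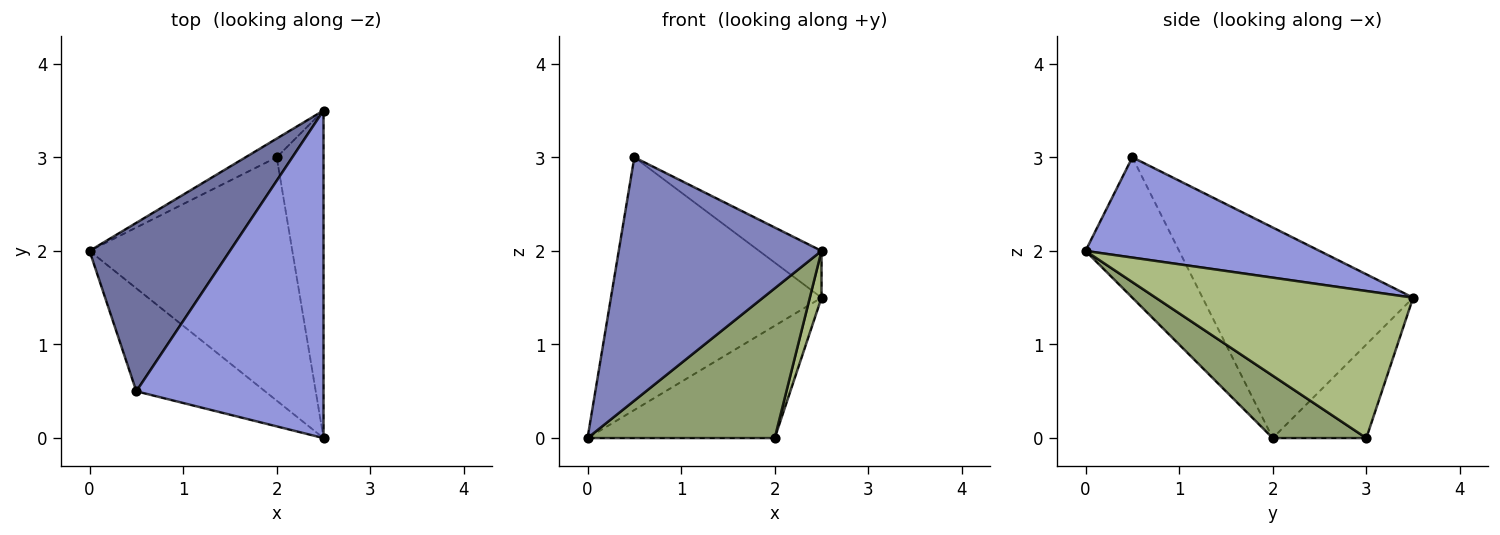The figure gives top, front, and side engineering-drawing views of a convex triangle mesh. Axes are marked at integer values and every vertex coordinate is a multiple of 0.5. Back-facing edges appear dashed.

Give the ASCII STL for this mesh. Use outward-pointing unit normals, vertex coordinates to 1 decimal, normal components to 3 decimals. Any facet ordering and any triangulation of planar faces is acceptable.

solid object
 facet normal -0.640 0.640 0.426
  outer loop
   vertex 0.5 0.5 3.0
   vertex 2.5 3.5 1.5
   vertex 0.0 2.0 0.0
  endloop
 endfacet
 facet normal -0.391 -0.848 -0.359
  outer loop
   vertex 0.5 0.5 3.0
   vertex 0.0 2.0 0.0
   vertex 2.5 0.0 2.0
  endloop
 endfacet
 facet normal 0.469 0.125 0.875
  outer loop
   vertex 0.5 0.5 3.0
   vertex 2.5 0.0 2.0
   vertex 2.5 3.5 1.5
  endloop
 endfacet
 facet normal -0.442 0.885 -0.147
  outer loop
   vertex 2.0 3.0 0.0
   vertex 0.0 2.0 0.0
   vertex 2.5 3.5 1.5
  endloop
 endfacet
 facet normal 0.253 -0.507 -0.824
  outer loop
   vertex 2.0 3.0 0.0
   vertex 2.5 0.0 2.0
   vertex 0.0 2.0 0.0
  endloop
 endfacet
 facet normal 0.952 -0.043 -0.303
  outer loop
   vertex 2.0 3.0 0.0
   vertex 2.5 3.5 1.5
   vertex 2.5 0.0 2.0
  endloop
 endfacet
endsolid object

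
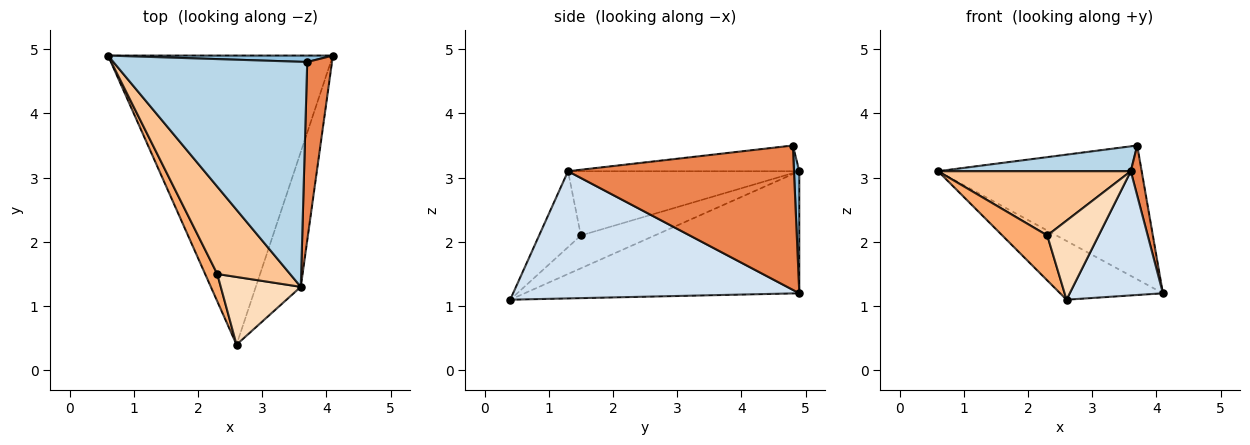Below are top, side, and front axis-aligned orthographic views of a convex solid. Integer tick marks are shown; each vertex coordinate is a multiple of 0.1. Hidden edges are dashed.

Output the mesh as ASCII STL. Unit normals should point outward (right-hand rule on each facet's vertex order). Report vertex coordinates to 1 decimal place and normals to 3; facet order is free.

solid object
 facet normal -0.470 0.176 -0.865
  outer loop
   vertex 2.6 0.4 1.1
   vertex 0.6 4.9 3.1
   vertex 4.1 4.9 1.2
  endloop
 endfacet
 facet normal 0.026 0.999 0.048
  outer loop
   vertex 3.7 4.8 3.5
   vertex 4.1 4.9 1.2
   vertex 0.6 4.9 3.1
  endloop
 endfacet
 facet normal -0.131 -0.109 0.985
  outer loop
   vertex 3.6 1.3 3.1
   vertex 3.7 4.8 3.5
   vertex 0.6 4.9 3.1
  endloop
 endfacet
 facet normal 0.901 -0.293 -0.319
  outer loop
   vertex 3.6 1.3 3.1
   vertex 2.6 0.4 1.1
   vertex 4.1 4.9 1.2
  endloop
 endfacet
 facet normal 0.984 -0.047 0.169
  outer loop
   vertex 3.6 1.3 3.1
   vertex 4.1 4.9 1.2
   vertex 3.7 4.8 3.5
  endloop
 endfacet
 facet normal -0.815 -0.496 0.301
  outer loop
   vertex 2.3 1.5 2.1
   vertex 0.6 4.9 3.1
   vertex 2.6 0.4 1.1
  endloop
 endfacet
 facet normal -0.579 -0.483 0.657
  outer loop
   vertex 2.3 1.5 2.1
   vertex 3.6 1.3 3.1
   vertex 0.6 4.9 3.1
  endloop
 endfacet
 facet normal -0.525 -0.646 0.553
  outer loop
   vertex 2.3 1.5 2.1
   vertex 2.6 0.4 1.1
   vertex 3.6 1.3 3.1
  endloop
 endfacet
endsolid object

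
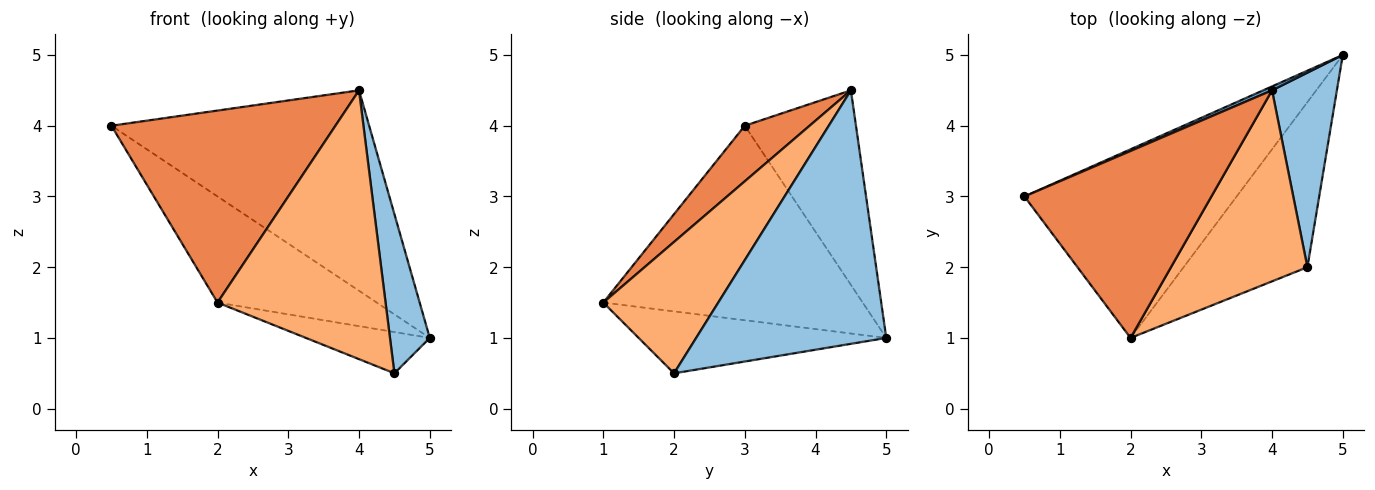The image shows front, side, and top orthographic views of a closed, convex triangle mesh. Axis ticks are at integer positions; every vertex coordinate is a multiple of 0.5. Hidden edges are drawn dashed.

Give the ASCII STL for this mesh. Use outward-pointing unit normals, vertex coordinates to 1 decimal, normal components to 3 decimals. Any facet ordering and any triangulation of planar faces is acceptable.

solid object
 facet normal -0.396 0.918 0.018
  outer loop
   vertex 4.0 4.5 4.5
   vertex 5.0 5.0 1.0
   vertex 0.5 3.0 4.0
  endloop
 endfacet
 facet normal 0.949 -0.199 0.243
  outer loop
   vertex 4.0 4.5 4.5
   vertex 4.5 2.0 0.5
   vertex 5.0 5.0 1.0
  endloop
 endfacet
 facet normal -0.624 0.383 -0.681
  outer loop
   vertex 2.0 1.0 1.5
   vertex 0.5 3.0 4.0
   vertex 5.0 5.0 1.0
  endloop
 endfacet
 facet normal -0.436 0.218 -0.873
  outer loop
   vertex 2.0 1.0 1.5
   vertex 5.0 5.0 1.0
   vertex 4.5 2.0 0.5
  endloop
 endfacet
 facet normal 0.203 -0.702 0.683
  outer loop
   vertex 2.0 1.0 1.5
   vertex 4.0 4.5 4.5
   vertex 0.5 3.0 4.0
  endloop
 endfacet
 facet normal 0.487 -0.712 0.506
  outer loop
   vertex 2.0 1.0 1.5
   vertex 4.5 2.0 0.5
   vertex 4.0 4.5 4.5
  endloop
 endfacet
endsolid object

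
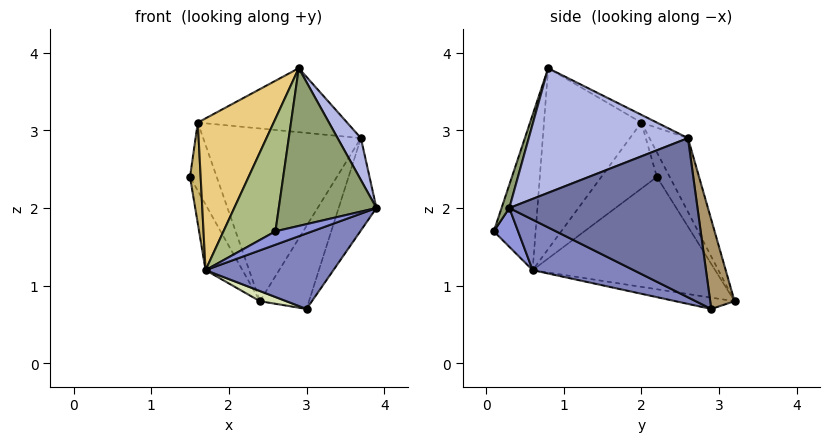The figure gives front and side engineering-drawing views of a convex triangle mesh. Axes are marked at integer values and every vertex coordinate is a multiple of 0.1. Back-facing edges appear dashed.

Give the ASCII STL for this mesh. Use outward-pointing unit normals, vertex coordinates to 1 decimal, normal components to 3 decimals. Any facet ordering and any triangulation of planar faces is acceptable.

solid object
 facet normal 0.943 0.189 -0.274
  outer loop
   vertex 3.7 2.6 2.9
   vertex 3.9 0.3 2.0
   vertex 3.0 2.9 0.7
  endloop
 endfacet
 facet normal 0.277 -0.351 -0.894
  outer loop
   vertex 1.7 0.6 1.2
   vertex 3.0 2.9 0.7
   vertex 3.9 0.3 2.0
  endloop
 endfacet
 facet normal 0.264 -0.401 -0.877
  outer loop
   vertex 1.7 0.6 1.2
   vertex 3.9 0.3 2.0
   vertex 2.6 0.1 1.7
  endloop
 endfacet
 facet normal 0.852 -0.125 0.508
  outer loop
   vertex 2.9 0.8 3.8
   vertex 3.9 0.3 2.0
   vertex 3.7 2.6 2.9
  endloop
 endfacet
 facet normal 0.076 -0.949 0.306
  outer loop
   vertex 2.9 0.8 3.8
   vertex 2.6 0.1 1.7
   vertex 3.9 0.3 2.0
  endloop
 endfacet
 facet normal -0.592 -0.736 0.330
  outer loop
   vertex 2.9 0.8 3.8
   vertex 1.7 0.6 1.2
   vertex 2.6 0.1 1.7
  endloop
 endfacet
 facet normal -0.901 0.182 -0.393
  outer loop
   vertex 2.4 3.2 0.8
   vertex 1.7 0.6 1.2
   vertex 1.5 2.2 2.4
  endloop
 endfacet
 facet normal -0.209 -0.093 -0.973
  outer loop
   vertex 2.4 3.2 0.8
   vertex 3.0 2.9 0.7
   vertex 1.7 0.6 1.2
  endloop
 endfacet
 facet normal 0.445 0.896 -0.019
  outer loop
   vertex 2.4 3.2 0.8
   vertex 3.7 2.6 2.9
   vertex 3.0 2.9 0.7
  endloop
 endfacet
 facet normal -0.979 -0.187 0.086
  outer loop
   vertex 1.6 2.0 3.1
   vertex 1.5 2.2 2.4
   vertex 1.7 0.6 1.2
  endloop
 endfacet
 facet normal -0.730 -0.568 0.380
  outer loop
   vertex 1.6 2.0 3.1
   vertex 1.7 0.6 1.2
   vertex 2.9 0.8 3.8
  endloop
 endfacet
 facet normal -0.048 0.464 0.885
  outer loop
   vertex 1.6 2.0 3.1
   vertex 2.9 0.8 3.8
   vertex 3.7 2.6 2.9
  endloop
 endfacet
 facet normal -0.413 0.858 0.304
  outer loop
   vertex 1.6 2.0 3.1
   vertex 2.4 3.2 0.8
   vertex 1.5 2.2 2.4
  endloop
 endfacet
 facet normal -0.218 0.894 0.391
  outer loop
   vertex 1.6 2.0 3.1
   vertex 3.7 2.6 2.9
   vertex 2.4 3.2 0.8
  endloop
 endfacet
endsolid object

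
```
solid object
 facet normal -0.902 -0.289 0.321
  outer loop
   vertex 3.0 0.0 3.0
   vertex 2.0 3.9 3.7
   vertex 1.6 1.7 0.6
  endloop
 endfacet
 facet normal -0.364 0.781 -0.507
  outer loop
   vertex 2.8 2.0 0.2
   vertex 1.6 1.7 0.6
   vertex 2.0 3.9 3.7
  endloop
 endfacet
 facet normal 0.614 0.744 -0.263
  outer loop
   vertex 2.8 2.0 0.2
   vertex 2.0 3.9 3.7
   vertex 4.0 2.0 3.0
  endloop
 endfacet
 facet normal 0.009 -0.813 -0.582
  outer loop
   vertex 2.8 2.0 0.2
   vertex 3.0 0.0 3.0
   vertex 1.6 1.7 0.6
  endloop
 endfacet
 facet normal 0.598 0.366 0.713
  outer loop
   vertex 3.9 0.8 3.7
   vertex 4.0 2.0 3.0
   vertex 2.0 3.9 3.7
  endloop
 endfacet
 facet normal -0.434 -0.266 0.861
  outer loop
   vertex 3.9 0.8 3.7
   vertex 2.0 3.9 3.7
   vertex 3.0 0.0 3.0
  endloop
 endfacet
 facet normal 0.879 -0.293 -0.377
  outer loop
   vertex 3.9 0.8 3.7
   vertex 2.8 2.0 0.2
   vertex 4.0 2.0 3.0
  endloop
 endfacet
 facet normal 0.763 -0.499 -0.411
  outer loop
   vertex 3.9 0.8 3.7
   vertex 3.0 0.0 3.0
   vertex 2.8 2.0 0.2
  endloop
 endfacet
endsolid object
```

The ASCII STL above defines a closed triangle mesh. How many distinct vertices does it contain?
6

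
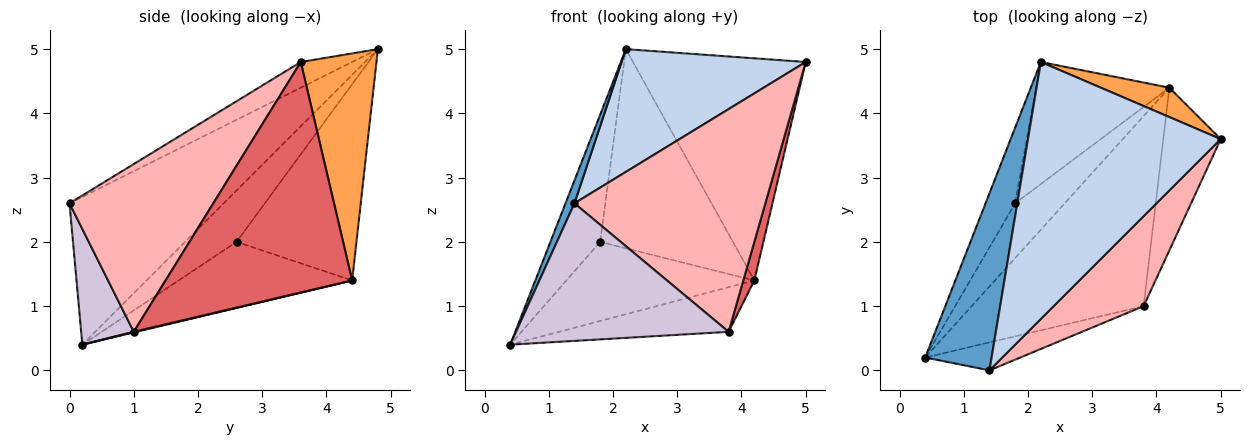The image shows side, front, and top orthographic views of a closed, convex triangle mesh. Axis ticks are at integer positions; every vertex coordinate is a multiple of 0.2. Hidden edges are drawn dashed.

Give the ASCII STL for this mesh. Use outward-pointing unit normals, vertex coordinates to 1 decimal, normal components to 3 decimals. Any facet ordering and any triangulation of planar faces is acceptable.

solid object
 facet normal -0.911 -0.053 0.409
  outer loop
   vertex 1.4 0.0 2.6
   vertex 2.2 4.8 5.0
   vertex 0.4 0.2 0.4
  endloop
 endfacet
 facet normal -0.119 -0.428 0.896
  outer loop
   vertex 1.4 0.0 2.6
   vertex 5.0 3.6 4.8
   vertex 2.2 4.8 5.0
  endloop
 endfacet
 facet normal 0.398 0.909 0.120
  outer loop
   vertex 4.2 4.4 1.4
   vertex 2.2 4.8 5.0
   vertex 5.0 3.6 4.8
  endloop
 endfacet
 facet normal -0.664 0.642 -0.383
  outer loop
   vertex 1.8 2.6 2.0
   vertex 0.4 0.2 0.4
   vertex 2.2 4.8 5.0
  endloop
 endfacet
 facet normal -0.605 0.655 -0.453
  outer loop
   vertex 1.8 2.6 2.0
   vertex 4.2 4.4 1.4
   vertex 0.4 0.2 0.4
  endloop
 endfacet
 facet normal -0.610 0.676 -0.414
  outer loop
   vertex 1.8 2.6 2.0
   vertex 2.2 4.8 5.0
   vertex 4.2 4.4 1.4
  endloop
 endfacet
 facet normal 0.969 -0.057 -0.241
  outer loop
   vertex 3.8 1.0 0.6
   vertex 4.2 4.4 1.4
   vertex 5.0 3.6 4.8
  endloop
 endfacet
 facet normal 0.573 -0.760 0.307
  outer loop
   vertex 3.8 1.0 0.6
   vertex 5.0 3.6 4.8
   vertex 1.4 0.0 2.6
  endloop
 endfacet
 facet normal 0.003 0.229 -0.974
  outer loop
   vertex 3.8 1.0 0.6
   vertex 0.4 0.2 0.4
   vertex 4.2 4.4 1.4
  endloop
 endfacet
 facet normal 0.235 -0.952 -0.194
  outer loop
   vertex 3.8 1.0 0.6
   vertex 1.4 0.0 2.6
   vertex 0.4 0.2 0.4
  endloop
 endfacet
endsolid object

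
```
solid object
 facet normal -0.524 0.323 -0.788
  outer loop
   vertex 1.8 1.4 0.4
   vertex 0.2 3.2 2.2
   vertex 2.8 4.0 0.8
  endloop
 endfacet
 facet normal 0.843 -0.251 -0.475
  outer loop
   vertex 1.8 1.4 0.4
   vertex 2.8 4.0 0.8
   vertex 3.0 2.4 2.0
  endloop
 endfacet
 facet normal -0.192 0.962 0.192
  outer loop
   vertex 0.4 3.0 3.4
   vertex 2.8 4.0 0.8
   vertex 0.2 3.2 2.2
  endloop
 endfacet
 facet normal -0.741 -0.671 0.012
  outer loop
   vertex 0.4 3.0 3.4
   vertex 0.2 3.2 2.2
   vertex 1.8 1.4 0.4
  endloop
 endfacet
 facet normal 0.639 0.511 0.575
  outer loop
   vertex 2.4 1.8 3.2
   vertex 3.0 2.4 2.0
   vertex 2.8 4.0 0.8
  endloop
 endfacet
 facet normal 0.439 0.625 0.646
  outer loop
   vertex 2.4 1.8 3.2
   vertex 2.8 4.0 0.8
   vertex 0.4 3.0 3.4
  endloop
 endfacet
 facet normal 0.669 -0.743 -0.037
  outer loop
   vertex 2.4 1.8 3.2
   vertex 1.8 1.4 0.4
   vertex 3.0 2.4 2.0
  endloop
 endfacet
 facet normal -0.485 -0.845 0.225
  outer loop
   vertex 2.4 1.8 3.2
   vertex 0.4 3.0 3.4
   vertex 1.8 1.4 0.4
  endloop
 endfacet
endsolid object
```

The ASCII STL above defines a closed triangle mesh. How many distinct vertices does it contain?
6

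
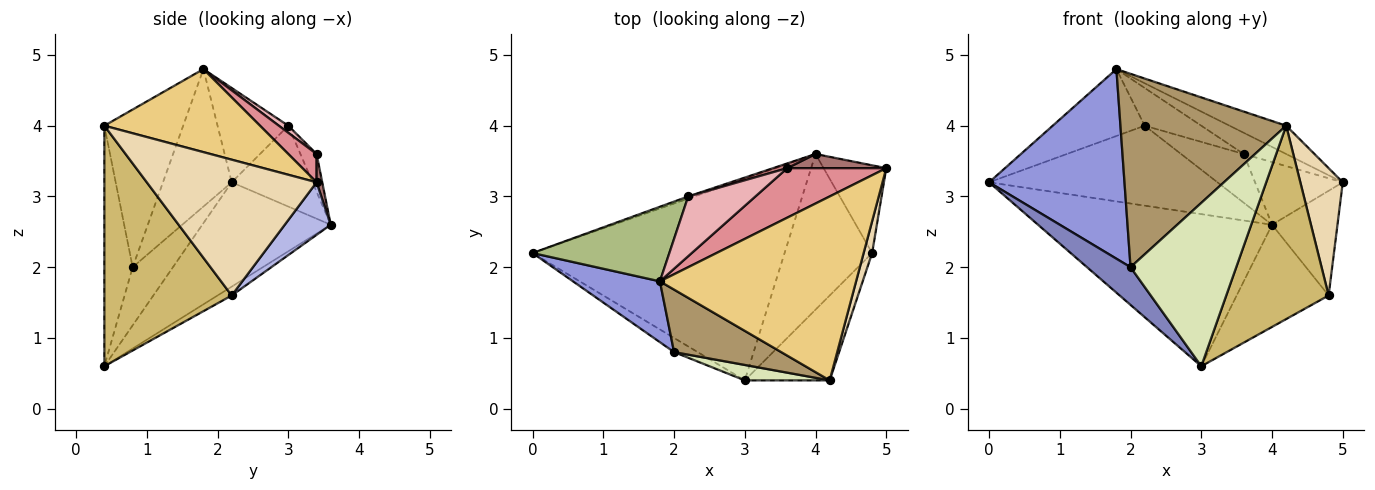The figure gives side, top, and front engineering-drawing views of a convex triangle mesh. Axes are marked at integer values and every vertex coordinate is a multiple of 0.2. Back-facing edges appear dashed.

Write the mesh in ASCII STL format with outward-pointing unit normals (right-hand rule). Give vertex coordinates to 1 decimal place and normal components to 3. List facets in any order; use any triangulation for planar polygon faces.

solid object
 facet normal -0.314 0.572 -0.758
  outer loop
   vertex 4.0 3.6 2.6
   vertex 3.0 0.4 0.6
   vertex 0.0 2.2 3.2
  endloop
 endfacet
 facet normal -0.655 -0.708 -0.265
  outer loop
   vertex 2.0 0.8 2.0
   vertex 0.0 2.2 3.2
   vertex 3.0 0.4 0.6
  endloop
 endfacet
 facet normal -0.435 -0.857 0.275
  outer loop
   vertex 2.0 0.8 2.0
   vertex 1.8 1.8 4.8
   vertex 0.0 2.2 3.2
  endloop
 endfacet
 facet normal 0.474 0.675 -0.565
  outer loop
   vertex 4.8 2.2 1.6
   vertex 4.0 3.6 2.6
   vertex 5.0 3.4 3.2
  endloop
 endfacet
 facet normal -0.084 0.547 -0.833
  outer loop
   vertex 4.8 2.2 1.6
   vertex 3.0 0.4 0.6
   vertex 4.0 3.6 2.6
  endloop
 endfacet
 facet normal -0.457 0.594 0.662
  outer loop
   vertex 2.2 3.0 4.0
   vertex 0.0 2.2 3.2
   vertex 1.8 1.8 4.8
  endloop
 endfacet
 facet normal -0.334 0.942 -0.025
  outer loop
   vertex 2.2 3.0 4.0
   vertex 4.0 3.6 2.6
   vertex 0.0 2.2 3.2
  endloop
 endfacet
 facet normal -0.258 -0.962 0.091
  outer loop
   vertex 4.2 0.4 4.0
   vertex 2.0 0.8 2.0
   vertex 3.0 0.4 0.6
  endloop
 endfacet
 facet normal -0.412 -0.867 0.280
  outer loop
   vertex 4.2 0.4 4.0
   vertex 1.8 1.8 4.8
   vertex 2.0 0.8 2.0
  endloop
 endfacet
 facet normal 0.751 -0.604 -0.265
  outer loop
   vertex 4.2 0.4 4.0
   vertex 3.0 0.4 0.6
   vertex 4.8 2.2 1.6
  endloop
 endfacet
 facet normal 0.386 0.140 0.912
  outer loop
   vertex 4.2 0.4 4.0
   vertex 5.0 3.4 3.2
   vertex 1.8 1.8 4.8
  endloop
 endfacet
 facet normal 0.968 -0.242 0.061
  outer loop
   vertex 4.2 0.4 4.0
   vertex 4.8 2.2 1.6
   vertex 5.0 3.4 3.2
  endloop
 endfacet
 facet normal 0.063 0.974 0.220
  outer loop
   vertex 3.6 3.4 3.6
   vertex 5.0 3.4 3.2
   vertex 4.0 3.6 2.6
  endloop
 endfacet
 facet normal -0.249 0.964 0.093
  outer loop
   vertex 3.6 3.4 3.6
   vertex 4.0 3.6 2.6
   vertex 2.2 3.0 4.0
  endloop
 endfacet
 facet normal 0.254 0.381 0.889
  outer loop
   vertex 3.6 3.4 3.6
   vertex 1.8 1.8 4.8
   vertex 5.0 3.4 3.2
  endloop
 endfacet
 facet normal 0.089 0.532 0.842
  outer loop
   vertex 3.6 3.4 3.6
   vertex 2.2 3.0 4.0
   vertex 1.8 1.8 4.8
  endloop
 endfacet
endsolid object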